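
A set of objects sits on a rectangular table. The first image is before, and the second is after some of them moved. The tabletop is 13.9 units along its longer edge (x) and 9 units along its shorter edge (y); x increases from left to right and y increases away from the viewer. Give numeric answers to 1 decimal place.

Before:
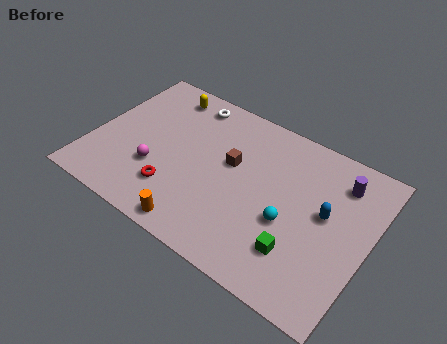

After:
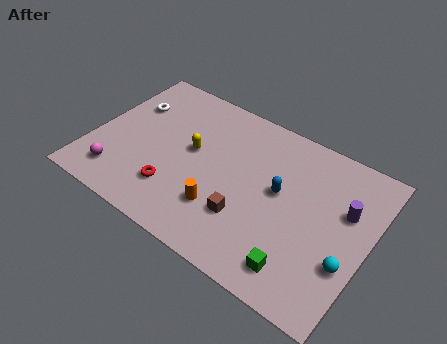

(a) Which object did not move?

the red torus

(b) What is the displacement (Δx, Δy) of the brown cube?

(1.2, -2.6)

From the two frames, the brown cube sits at roughly (6.9, 5.3) before and (8.1, 2.7) after.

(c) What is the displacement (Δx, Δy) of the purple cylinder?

(0.5, -1.4)

The purple cylinder started near (12.1, 7.1) and ended near (12.6, 5.7).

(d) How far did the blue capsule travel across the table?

2.3

The blue capsule moved from about (11.7, 5.0) to (9.4, 5.0), a distance of √(2.3² + 0.0²) ≈ 2.3.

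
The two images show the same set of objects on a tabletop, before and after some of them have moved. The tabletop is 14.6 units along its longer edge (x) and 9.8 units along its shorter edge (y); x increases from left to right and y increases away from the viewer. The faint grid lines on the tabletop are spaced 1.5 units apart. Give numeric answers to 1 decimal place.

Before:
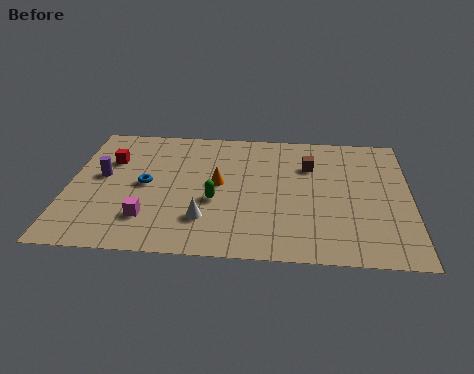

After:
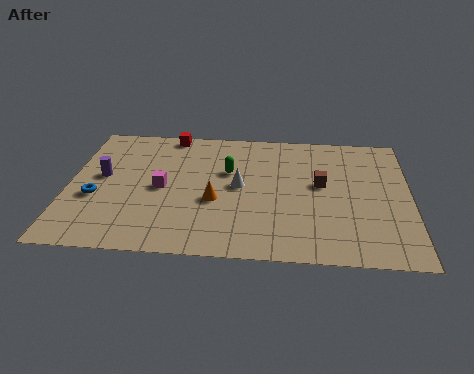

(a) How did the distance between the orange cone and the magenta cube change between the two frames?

-1.6

They were about 4.0 units apart before and 2.4 after — 1.6 units closer together.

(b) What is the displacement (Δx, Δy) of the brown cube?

(0.5, -1.4)

The brown cube was at about (10.3, 6.9) and moved to about (10.8, 5.5).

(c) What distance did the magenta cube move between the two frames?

2.4

From (3.5, 2.4) to (4.0, 4.7), the magenta cube covered √(0.5² + 2.3²) ≈ 2.4 units.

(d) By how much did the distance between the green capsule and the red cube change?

-1.6

Before: roughly 5.4 units apart; after: 3.8. That's 1.6 units closer together.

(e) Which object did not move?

the purple cylinder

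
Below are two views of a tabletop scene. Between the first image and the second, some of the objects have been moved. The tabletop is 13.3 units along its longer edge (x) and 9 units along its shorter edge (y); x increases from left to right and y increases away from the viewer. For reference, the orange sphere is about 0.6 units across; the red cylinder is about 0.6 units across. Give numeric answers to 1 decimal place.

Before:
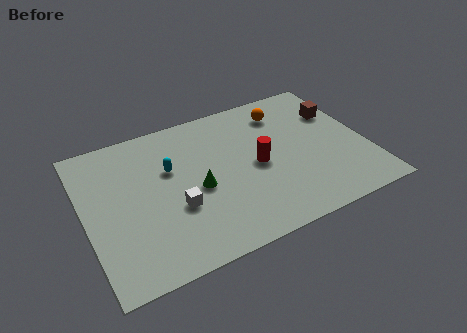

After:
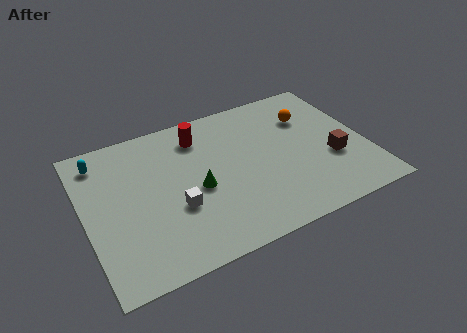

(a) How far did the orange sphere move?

1.4

The orange sphere was near (9.8, 7.2) before and (10.9, 6.4) after, so it travelled √(1.1² + 0.8²) ≈ 1.4 units.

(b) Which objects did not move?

the green cone and the white cube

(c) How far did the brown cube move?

3.0

From (12.3, 6.2) to (11.6, 3.3), the brown cube covered √(0.7² + 2.9²) ≈ 3.0 units.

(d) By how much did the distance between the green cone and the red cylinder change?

+0.3

Before: roughly 2.9 units apart; after: 3.2. That's 0.3 units further apart.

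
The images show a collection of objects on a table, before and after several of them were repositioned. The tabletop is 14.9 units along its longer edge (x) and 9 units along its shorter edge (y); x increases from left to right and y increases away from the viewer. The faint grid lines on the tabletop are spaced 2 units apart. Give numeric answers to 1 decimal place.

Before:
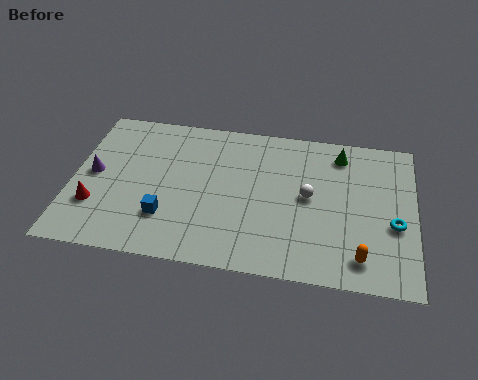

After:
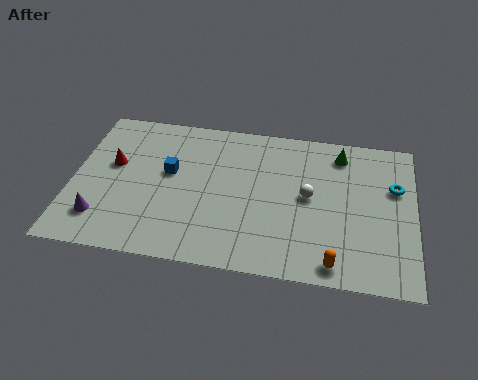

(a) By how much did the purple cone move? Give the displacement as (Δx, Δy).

(0.5, -2.6)

From the two frames, the purple cone sits at roughly (0.9, 4.6) before and (1.4, 2.0) after.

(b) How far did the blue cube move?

2.7

The blue cube moved from about (4.2, 2.5) to (4.2, 5.2), a distance of √(0.0² + 2.7²) ≈ 2.7.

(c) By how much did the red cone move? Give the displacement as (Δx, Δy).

(0.6, 2.6)

The red cone started near (1.1, 2.7) and ended near (1.7, 5.3).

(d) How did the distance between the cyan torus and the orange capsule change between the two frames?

+2.9

Before: roughly 2.5 units apart; after: 5.4. That's 2.9 units further apart.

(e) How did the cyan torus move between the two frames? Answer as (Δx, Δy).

(0.0, 2.2)

From the two frames, the cyan torus sits at roughly (14.0, 3.6) before and (14.0, 5.8) after.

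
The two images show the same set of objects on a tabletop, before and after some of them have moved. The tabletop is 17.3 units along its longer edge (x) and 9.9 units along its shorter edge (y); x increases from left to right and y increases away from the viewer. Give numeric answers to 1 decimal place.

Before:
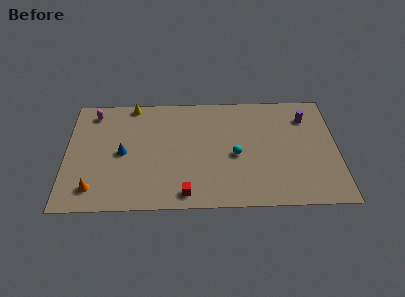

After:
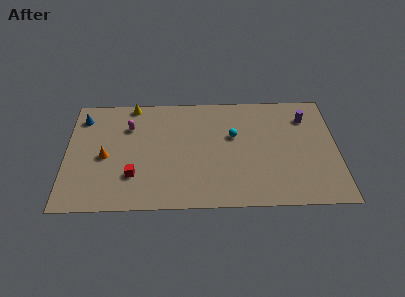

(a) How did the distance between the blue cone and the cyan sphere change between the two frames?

+2.7

The distance was about 7.2 in the first image and 9.9 in the second, so they moved 2.7 units further apart.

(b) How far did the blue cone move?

4.1

The blue cone moved from about (3.6, 4.8) to (1.0, 8.0), a distance of √(2.6² + 3.2²) ≈ 4.1.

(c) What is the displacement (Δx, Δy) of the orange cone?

(0.7, 2.7)

From the two frames, the orange cone sits at roughly (1.8, 1.8) before and (2.5, 4.5) after.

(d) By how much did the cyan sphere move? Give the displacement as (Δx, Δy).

(-0.1, 1.7)

The cyan sphere started near (10.8, 4.4) and ended near (10.7, 6.1).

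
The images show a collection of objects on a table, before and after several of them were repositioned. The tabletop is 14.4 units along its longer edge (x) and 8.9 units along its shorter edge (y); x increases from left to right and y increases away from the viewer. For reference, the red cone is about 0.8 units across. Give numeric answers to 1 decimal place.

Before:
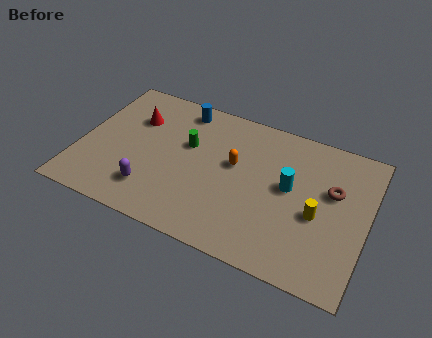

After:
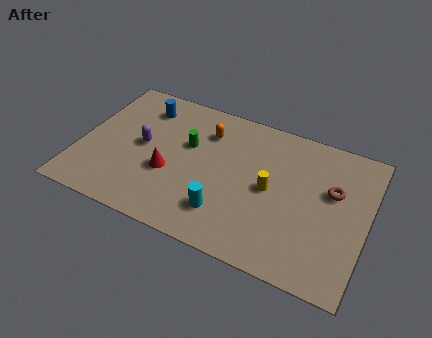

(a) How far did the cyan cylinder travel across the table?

4.0

From (10.5, 4.9) to (7.6, 2.1), the cyan cylinder covered √(2.9² + 2.8²) ≈ 4.0 units.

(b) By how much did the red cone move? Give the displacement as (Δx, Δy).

(2.1, -2.8)

The red cone started near (2.5, 6.2) and ended near (4.6, 3.4).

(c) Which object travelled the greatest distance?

the cyan cylinder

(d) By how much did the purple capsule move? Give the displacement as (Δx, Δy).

(-0.8, 2.6)

The purple capsule started near (3.9, 2.0) and ended near (3.1, 4.6).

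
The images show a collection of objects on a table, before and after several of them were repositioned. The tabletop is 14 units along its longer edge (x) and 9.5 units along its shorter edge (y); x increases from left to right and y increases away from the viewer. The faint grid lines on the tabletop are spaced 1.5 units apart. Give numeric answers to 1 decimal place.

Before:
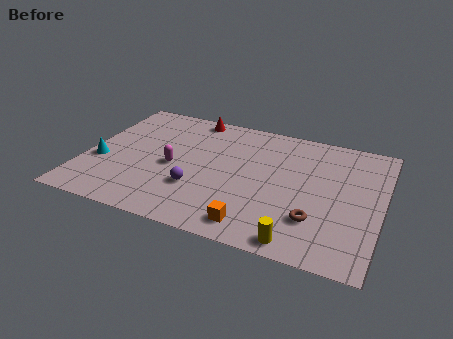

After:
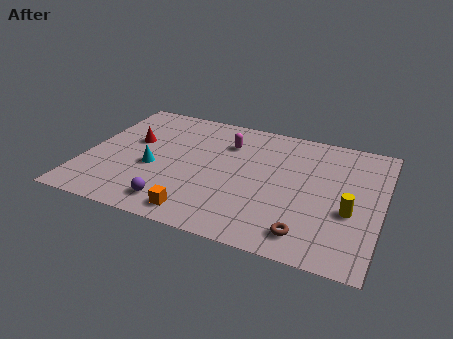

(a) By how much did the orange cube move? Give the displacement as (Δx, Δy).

(-2.6, -0.1)

The orange cube was at about (8.4, 1.3) and moved to about (5.8, 1.2).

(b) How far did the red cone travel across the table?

3.8

The red cone moved from about (4.6, 8.6) to (2.1, 5.7), a distance of √(2.5² + 2.9²) ≈ 3.8.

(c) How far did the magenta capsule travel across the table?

3.5

The magenta capsule moved from about (4.2, 4.3) to (6.5, 7.0), a distance of √(2.3² + 2.7²) ≈ 3.5.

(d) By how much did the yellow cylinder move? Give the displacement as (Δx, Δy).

(2.1, 2.8)

From the two frames, the yellow cylinder sits at roughly (10.5, 0.9) before and (12.6, 3.7) after.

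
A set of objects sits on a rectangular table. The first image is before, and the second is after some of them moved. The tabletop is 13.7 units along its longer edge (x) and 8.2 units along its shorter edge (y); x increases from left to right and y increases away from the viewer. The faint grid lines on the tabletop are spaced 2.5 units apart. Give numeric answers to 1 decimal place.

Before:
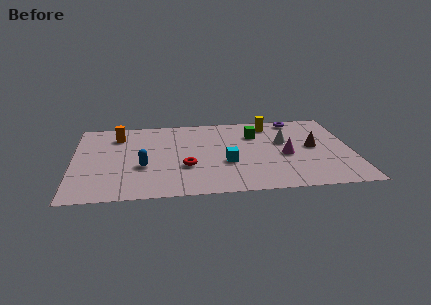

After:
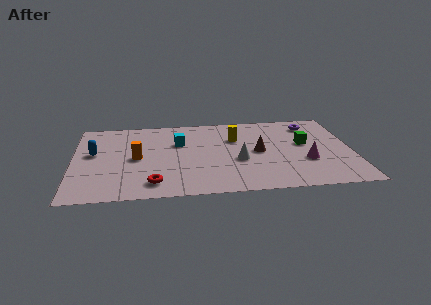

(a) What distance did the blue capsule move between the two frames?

2.9

The blue capsule moved from about (3.4, 3.1) to (1.0, 4.7), a distance of √(2.4² + 1.6²) ≈ 2.9.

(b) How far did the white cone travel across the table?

2.9

The white cone was near (10.4, 5.0) before and (8.1, 3.3) after, so it travelled √(2.3² + 1.7²) ≈ 2.9 units.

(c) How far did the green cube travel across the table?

2.7

The green cube was near (9.0, 5.9) before and (11.4, 4.7) after, so it travelled √(2.4² + 1.2²) ≈ 2.7 units.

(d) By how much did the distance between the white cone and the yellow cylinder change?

+0.3

The distance was about 2.0 in the first image and 2.3 in the second, so they moved 0.3 units further apart.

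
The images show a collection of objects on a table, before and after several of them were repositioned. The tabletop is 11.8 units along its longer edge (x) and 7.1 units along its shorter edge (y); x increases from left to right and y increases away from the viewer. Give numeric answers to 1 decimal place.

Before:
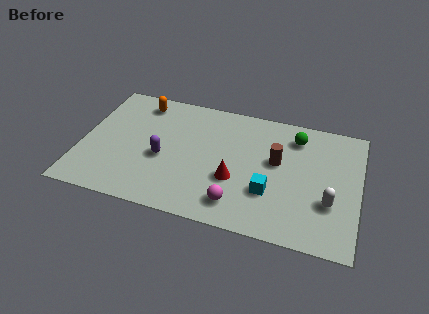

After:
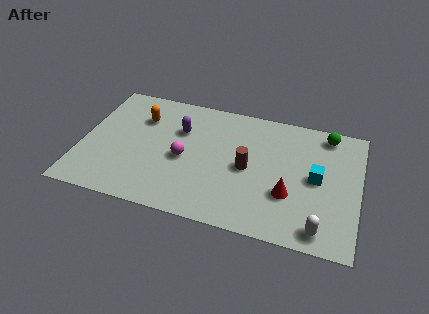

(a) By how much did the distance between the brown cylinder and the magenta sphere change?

-0.5

They were about 3.2 units apart before and 2.7 after — 0.5 units closer together.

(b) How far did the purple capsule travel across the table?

1.9

From (3.5, 3.0) to (4.1, 4.8), the purple capsule covered √(0.6² + 1.8²) ≈ 1.9 units.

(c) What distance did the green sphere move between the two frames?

1.4

The green sphere moved from about (9.0, 5.7) to (10.3, 6.2), a distance of √(1.3² + 0.5²) ≈ 1.4.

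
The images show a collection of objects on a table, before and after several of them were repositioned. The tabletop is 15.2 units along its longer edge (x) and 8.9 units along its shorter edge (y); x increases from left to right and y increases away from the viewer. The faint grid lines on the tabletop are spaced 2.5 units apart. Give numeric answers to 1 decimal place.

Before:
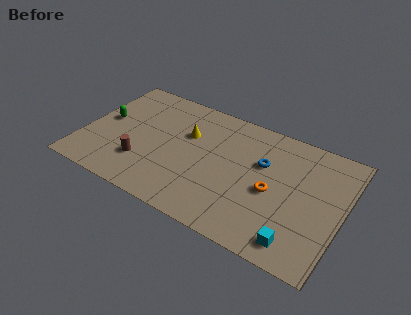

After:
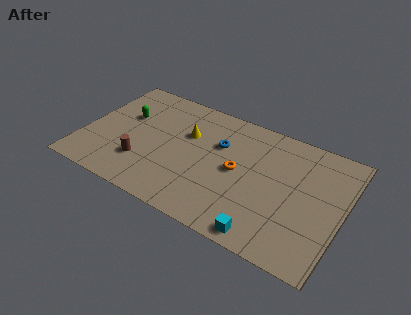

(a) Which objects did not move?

the yellow cone and the brown cylinder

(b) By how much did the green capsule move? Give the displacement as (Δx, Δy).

(1.1, 0.8)

The green capsule started near (1.1, 4.8) and ended near (2.2, 5.6).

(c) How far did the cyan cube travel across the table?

1.8

From (13.0, 1.3) to (11.2, 0.9), the cyan cube covered √(1.8² + 0.4²) ≈ 1.8 units.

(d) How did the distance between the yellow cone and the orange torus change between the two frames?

-2.1

Before: roughly 5.6 units apart; after: 3.5. That's 2.1 units closer together.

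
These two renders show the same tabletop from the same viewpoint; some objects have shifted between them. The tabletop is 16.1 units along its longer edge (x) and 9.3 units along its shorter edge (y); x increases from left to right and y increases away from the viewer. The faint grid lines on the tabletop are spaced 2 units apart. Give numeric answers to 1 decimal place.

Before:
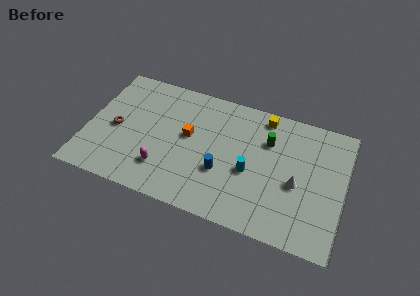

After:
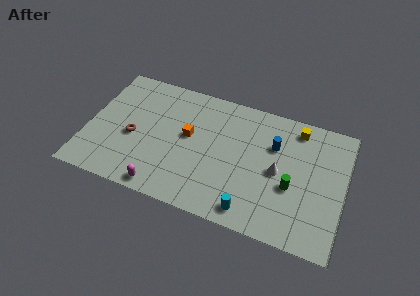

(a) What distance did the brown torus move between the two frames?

1.1

The brown torus moved from about (1.8, 4.3) to (2.9, 4.0), a distance of √(1.1² + 0.3²) ≈ 1.1.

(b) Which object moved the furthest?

the blue cylinder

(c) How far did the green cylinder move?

3.3

The green cylinder was near (11.2, 6.5) before and (12.9, 3.7) after, so it travelled √(1.7² + 2.8²) ≈ 3.3 units.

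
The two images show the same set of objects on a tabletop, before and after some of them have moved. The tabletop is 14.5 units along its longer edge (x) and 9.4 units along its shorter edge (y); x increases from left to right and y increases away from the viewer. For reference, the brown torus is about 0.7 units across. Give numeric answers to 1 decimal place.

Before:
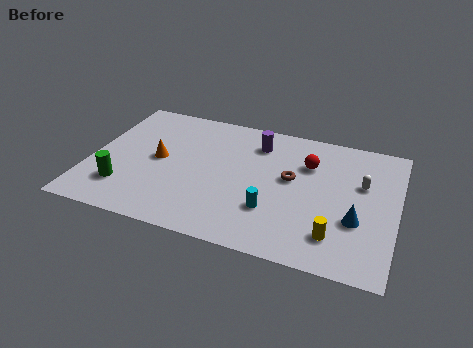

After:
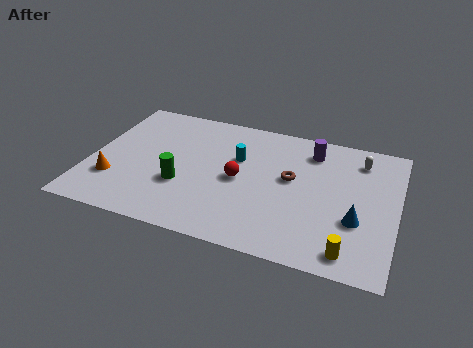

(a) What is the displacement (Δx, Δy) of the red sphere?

(-3.1, -2.1)

The red sphere started near (10.2, 6.6) and ended near (7.1, 4.5).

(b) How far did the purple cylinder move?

2.6

The purple cylinder moved from about (7.7, 7.4) to (10.3, 7.6), a distance of √(2.6² + 0.2²) ≈ 2.6.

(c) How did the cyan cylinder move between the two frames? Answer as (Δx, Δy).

(-1.9, 3.2)

The cyan cylinder started near (8.8, 2.8) and ended near (6.9, 6.0).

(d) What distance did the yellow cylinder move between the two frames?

1.1

The yellow cylinder moved from about (11.8, 2.0) to (12.5, 1.2), a distance of √(0.7² + 0.8²) ≈ 1.1.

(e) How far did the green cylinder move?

2.9

The green cylinder was near (1.8, 2.3) before and (4.5, 3.3) after, so it travelled √(2.7² + 1.0²) ≈ 2.9 units.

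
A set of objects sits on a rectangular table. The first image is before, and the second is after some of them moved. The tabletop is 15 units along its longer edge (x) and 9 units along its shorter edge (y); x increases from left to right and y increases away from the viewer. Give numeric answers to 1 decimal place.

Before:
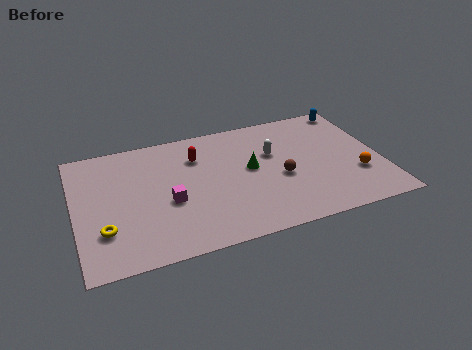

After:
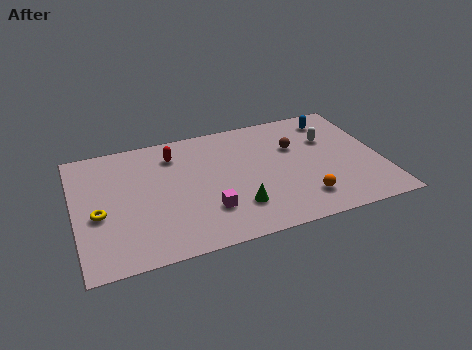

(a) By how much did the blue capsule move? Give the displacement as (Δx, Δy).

(-1.1, -0.6)

The blue capsule started near (14.1, 8.1) and ended near (13.0, 7.5).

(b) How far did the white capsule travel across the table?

2.8

From (9.8, 5.7) to (12.6, 6.0), the white capsule covered √(2.8² + 0.3²) ≈ 2.8 units.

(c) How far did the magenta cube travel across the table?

2.2

The magenta cube moved from about (4.5, 3.7) to (6.3, 2.5), a distance of √(1.8² + 1.2²) ≈ 2.2.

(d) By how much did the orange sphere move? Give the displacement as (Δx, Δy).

(-2.8, -1.0)

From the two frames, the orange sphere sits at roughly (13.7, 2.9) before and (10.9, 1.9) after.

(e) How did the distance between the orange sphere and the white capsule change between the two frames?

-0.4

They were about 4.8 units apart before and 4.4 after — 0.4 units closer together.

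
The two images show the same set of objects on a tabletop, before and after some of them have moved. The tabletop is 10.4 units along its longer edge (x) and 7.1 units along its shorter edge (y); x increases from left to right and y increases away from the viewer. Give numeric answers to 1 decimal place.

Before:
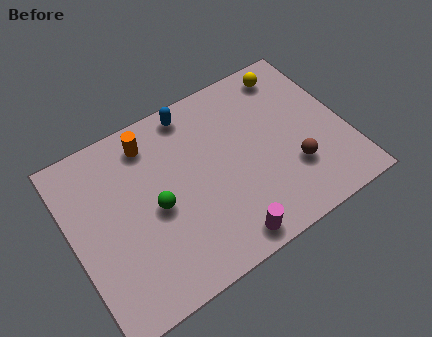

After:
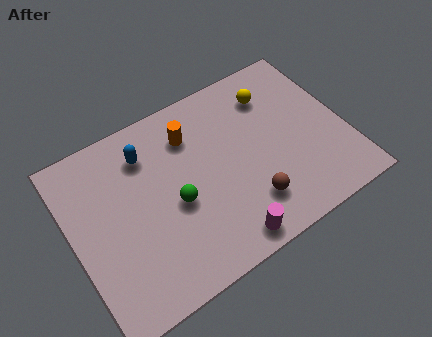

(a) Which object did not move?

the magenta cylinder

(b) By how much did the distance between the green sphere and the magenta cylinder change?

-0.6

Before: roughly 3.3 units apart; after: 2.7. That's 0.6 units closer together.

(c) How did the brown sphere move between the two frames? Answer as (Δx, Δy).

(-1.8, -0.5)

The brown sphere started near (8.2, 2.2) and ended near (6.4, 1.7).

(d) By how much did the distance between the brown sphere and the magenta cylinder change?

-1.8

Before: roughly 3.2 units apart; after: 1.4. That's 1.8 units closer together.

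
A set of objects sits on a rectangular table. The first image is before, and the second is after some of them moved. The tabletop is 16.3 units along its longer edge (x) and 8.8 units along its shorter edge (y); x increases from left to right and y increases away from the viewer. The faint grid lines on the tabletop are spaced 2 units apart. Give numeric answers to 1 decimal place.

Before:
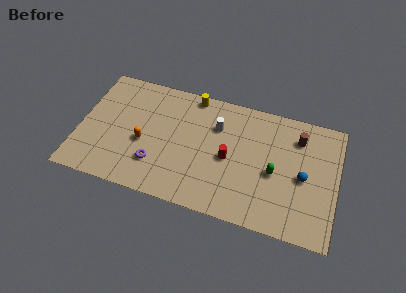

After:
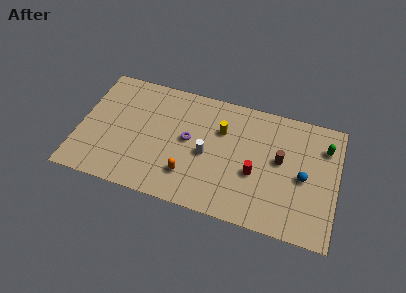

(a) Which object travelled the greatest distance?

the green capsule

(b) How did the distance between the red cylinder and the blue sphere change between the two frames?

-1.6

Before: roughly 4.7 units apart; after: 3.1. That's 1.6 units closer together.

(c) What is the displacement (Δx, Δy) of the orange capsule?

(3.0, -1.5)

The orange capsule was at about (4.1, 3.7) and moved to about (7.1, 2.2).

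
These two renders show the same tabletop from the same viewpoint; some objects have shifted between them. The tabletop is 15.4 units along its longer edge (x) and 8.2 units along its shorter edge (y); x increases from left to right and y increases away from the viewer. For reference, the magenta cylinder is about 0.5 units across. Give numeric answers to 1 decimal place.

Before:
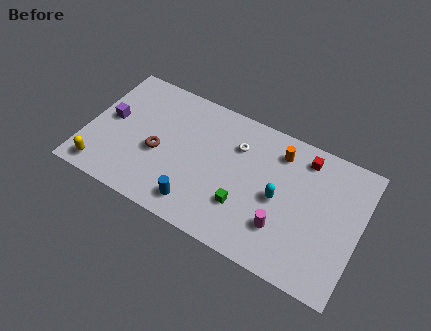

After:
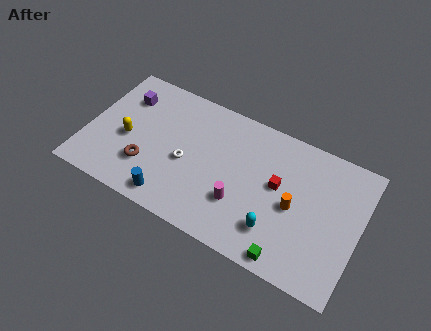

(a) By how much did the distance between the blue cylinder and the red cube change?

-1.1

The distance was about 7.7 in the first image and 6.6 in the second, so they moved 1.1 units closer together.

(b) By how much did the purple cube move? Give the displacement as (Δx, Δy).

(0.6, 1.7)

From the two frames, the purple cube sits at roughly (1.2, 4.4) before and (1.8, 6.1) after.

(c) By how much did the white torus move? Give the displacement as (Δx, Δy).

(-2.6, -2.3)

The white torus started near (8.3, 5.9) and ended near (5.7, 3.6).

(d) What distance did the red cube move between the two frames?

2.6

The red cube was near (12.0, 6.9) before and (10.8, 4.6) after, so it travelled √(1.2² + 2.3²) ≈ 2.6 units.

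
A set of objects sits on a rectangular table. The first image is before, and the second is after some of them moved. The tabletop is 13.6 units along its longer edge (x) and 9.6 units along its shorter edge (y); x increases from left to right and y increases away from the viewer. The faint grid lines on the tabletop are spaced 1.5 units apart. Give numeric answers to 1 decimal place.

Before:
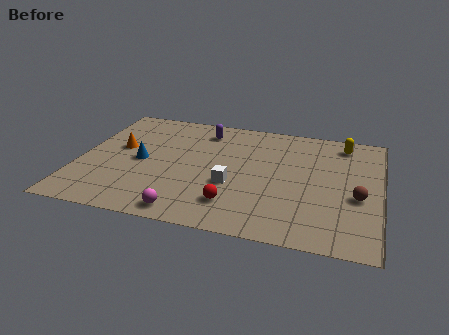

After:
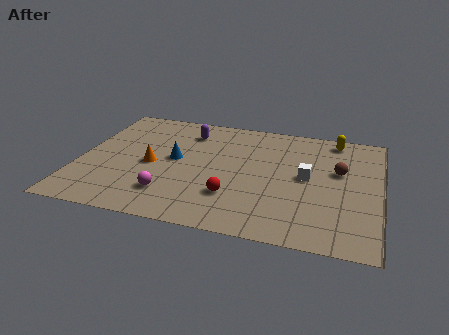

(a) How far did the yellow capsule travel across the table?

0.5

The yellow capsule moved from about (11.8, 8.2) to (11.4, 8.5), a distance of √(0.4² + 0.3²) ≈ 0.5.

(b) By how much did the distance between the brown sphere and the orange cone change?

-2.5

Before: roughly 11.0 units apart; after: 8.5. That's 2.5 units closer together.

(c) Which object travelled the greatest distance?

the white cube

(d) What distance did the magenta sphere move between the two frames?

1.5

From (5.2, 1.0) to (4.3, 2.2), the magenta sphere covered √(0.9² + 1.2²) ≈ 1.5 units.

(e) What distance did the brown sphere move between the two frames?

2.1

The brown sphere was near (12.6, 3.9) before and (11.7, 5.8) after, so it travelled √(0.9² + 1.9²) ≈ 2.1 units.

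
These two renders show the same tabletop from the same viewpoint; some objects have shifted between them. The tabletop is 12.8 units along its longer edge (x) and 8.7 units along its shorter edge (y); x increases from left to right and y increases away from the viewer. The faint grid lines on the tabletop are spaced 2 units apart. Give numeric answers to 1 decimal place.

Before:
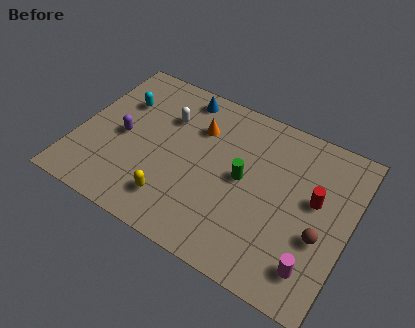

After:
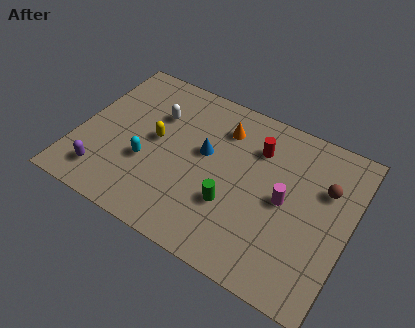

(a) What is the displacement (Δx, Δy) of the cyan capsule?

(1.7, -2.8)

The cyan capsule started near (1.7, 6.0) and ended near (3.4, 3.2).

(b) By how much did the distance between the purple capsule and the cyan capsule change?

+0.5

Before: roughly 1.9 units apart; after: 2.4. That's 0.5 units further apart.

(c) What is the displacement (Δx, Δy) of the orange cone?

(1.1, 0.5)

The orange cone started near (5.4, 6.2) and ended near (6.5, 6.7).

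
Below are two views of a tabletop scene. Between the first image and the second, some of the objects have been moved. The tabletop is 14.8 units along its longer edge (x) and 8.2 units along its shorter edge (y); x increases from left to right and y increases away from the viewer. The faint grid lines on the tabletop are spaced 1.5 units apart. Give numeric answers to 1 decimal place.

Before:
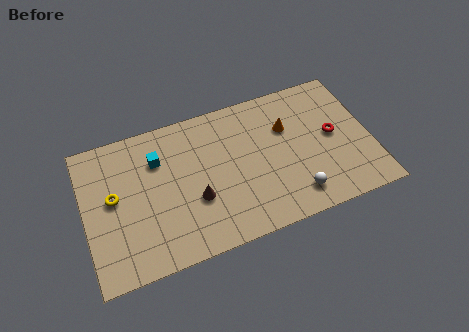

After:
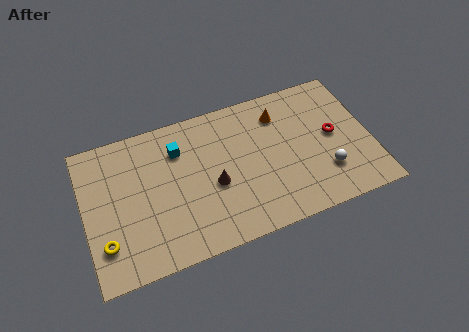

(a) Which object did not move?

the red torus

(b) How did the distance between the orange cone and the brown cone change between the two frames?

-0.9

The distance was about 5.6 in the first image and 4.7 in the second, so they moved 0.9 units closer together.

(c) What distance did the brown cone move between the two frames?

1.1

From (5.6, 3.0) to (6.6, 3.5), the brown cone covered √(1.0² + 0.5²) ≈ 1.1 units.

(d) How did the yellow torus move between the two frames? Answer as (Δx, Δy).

(-0.6, -2.4)

The yellow torus started near (1.5, 4.5) and ended near (0.9, 2.1).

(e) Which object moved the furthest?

the yellow torus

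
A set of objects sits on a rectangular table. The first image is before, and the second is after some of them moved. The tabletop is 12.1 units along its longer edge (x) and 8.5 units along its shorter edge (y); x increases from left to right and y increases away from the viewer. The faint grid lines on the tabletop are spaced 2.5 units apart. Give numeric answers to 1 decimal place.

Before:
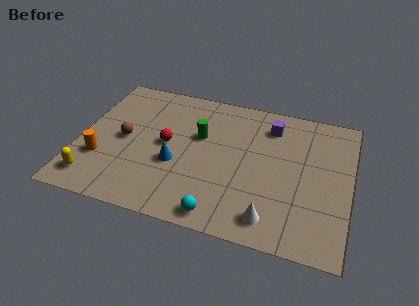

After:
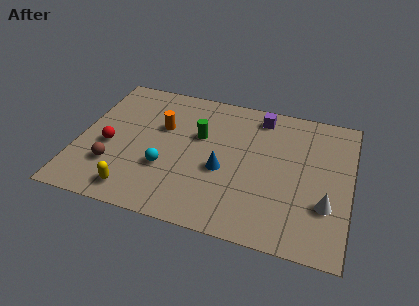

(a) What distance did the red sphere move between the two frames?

2.6

The red sphere was near (3.9, 4.4) before and (1.4, 3.6) after, so it travelled √(2.5² + 0.8²) ≈ 2.6 units.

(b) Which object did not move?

the green cylinder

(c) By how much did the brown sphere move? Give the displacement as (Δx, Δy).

(-0.3, -1.8)

The brown sphere started near (2.0, 4.2) and ended near (1.7, 2.4).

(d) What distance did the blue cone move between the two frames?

2.1

From (4.4, 3.3) to (6.5, 3.5), the blue cone covered √(2.1² + 0.2²) ≈ 2.1 units.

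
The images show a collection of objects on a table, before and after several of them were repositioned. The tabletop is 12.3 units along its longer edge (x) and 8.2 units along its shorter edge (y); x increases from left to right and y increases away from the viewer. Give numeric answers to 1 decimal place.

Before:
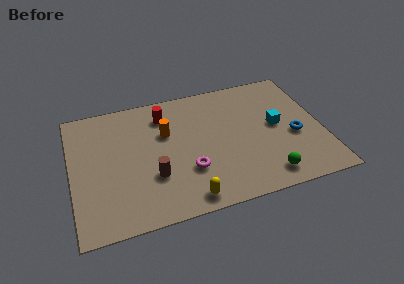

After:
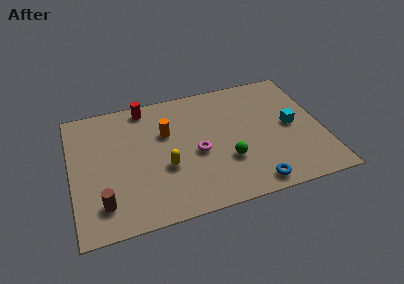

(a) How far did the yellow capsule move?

2.4

From (5.4, 0.9) to (4.5, 3.1), the yellow capsule covered √(0.9² + 2.2²) ≈ 2.4 units.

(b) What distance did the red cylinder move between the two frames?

1.2

From (4.7, 6.5) to (3.8, 7.3), the red cylinder covered √(0.9² + 0.8²) ≈ 1.2 units.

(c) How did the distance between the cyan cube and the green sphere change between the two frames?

+0.4

The distance was about 3.2 in the first image and 3.6 in the second, so they moved 0.4 units further apart.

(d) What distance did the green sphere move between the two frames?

2.3

The green sphere was near (9.3, 1.2) before and (7.5, 2.7) after, so it travelled √(1.8² + 1.5²) ≈ 2.3 units.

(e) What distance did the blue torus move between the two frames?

3.4

From (10.9, 3.4) to (8.6, 0.9), the blue torus covered √(2.3² + 2.5²) ≈ 3.4 units.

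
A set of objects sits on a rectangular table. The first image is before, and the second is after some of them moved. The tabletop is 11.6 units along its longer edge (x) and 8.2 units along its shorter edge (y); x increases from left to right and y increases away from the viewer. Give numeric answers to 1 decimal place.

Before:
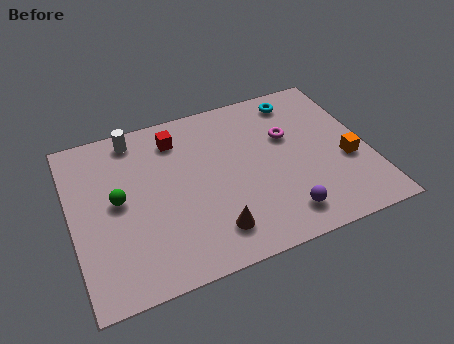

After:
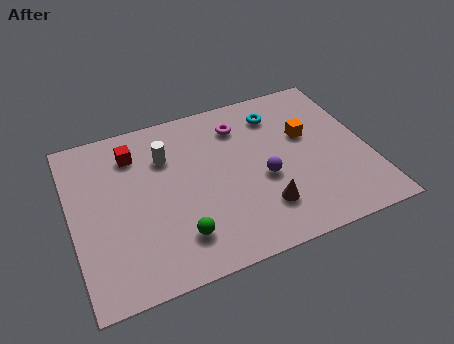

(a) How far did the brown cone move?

2.0

The brown cone was near (5.2, 1.6) before and (7.2, 2.0) after, so it travelled √(2.0² + 0.4²) ≈ 2.0 units.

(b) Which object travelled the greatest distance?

the green sphere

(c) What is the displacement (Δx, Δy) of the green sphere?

(2.1, -2.5)

From the two frames, the green sphere sits at roughly (1.8, 4.3) before and (3.9, 1.8) after.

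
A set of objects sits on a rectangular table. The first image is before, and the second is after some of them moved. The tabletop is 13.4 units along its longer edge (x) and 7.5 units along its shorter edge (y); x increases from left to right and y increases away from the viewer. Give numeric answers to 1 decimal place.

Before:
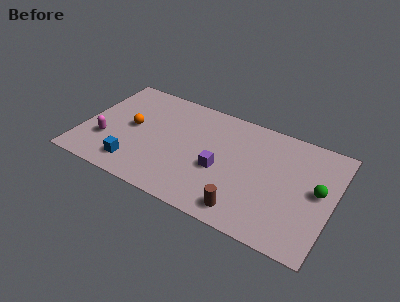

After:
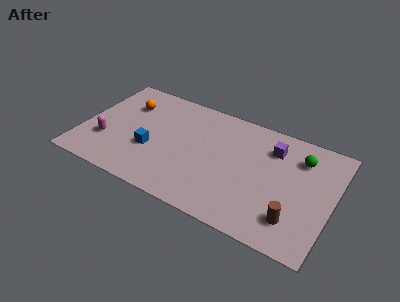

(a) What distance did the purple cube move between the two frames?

3.6

From (7.5, 3.1) to (10.0, 5.7), the purple cube covered √(2.5² + 2.6²) ≈ 3.6 units.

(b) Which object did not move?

the magenta capsule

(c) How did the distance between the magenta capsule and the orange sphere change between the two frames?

+1.2

They were about 1.9 units apart before and 3.1 after — 1.2 units further apart.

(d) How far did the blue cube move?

1.6

From (3.1, 1.4) to (3.8, 2.8), the blue cube covered √(0.7² + 1.4²) ≈ 1.6 units.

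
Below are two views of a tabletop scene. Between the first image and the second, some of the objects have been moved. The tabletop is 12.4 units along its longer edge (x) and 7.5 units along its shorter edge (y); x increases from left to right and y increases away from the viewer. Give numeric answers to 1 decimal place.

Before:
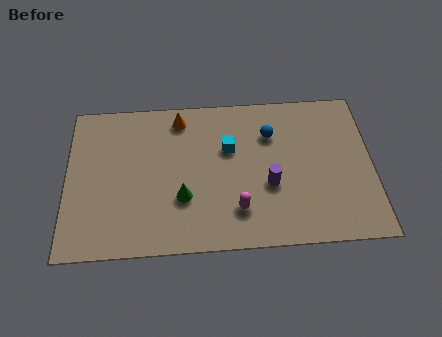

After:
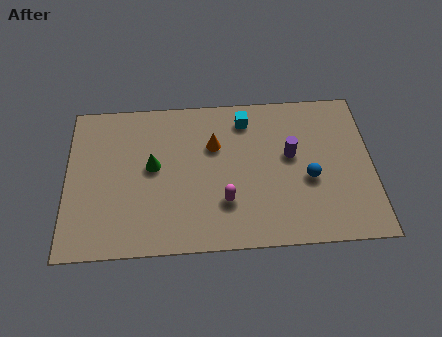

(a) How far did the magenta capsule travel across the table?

0.6

The magenta capsule was near (6.9, 1.8) before and (6.4, 2.2) after, so it travelled √(0.5² + 0.4²) ≈ 0.6 units.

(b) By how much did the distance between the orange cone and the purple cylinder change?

-1.8

They were about 5.0 units apart before and 3.2 after — 1.8 units closer together.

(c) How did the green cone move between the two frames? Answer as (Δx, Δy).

(-1.2, 1.6)

From the two frames, the green cone sits at roughly (4.7, 2.5) before and (3.5, 4.1) after.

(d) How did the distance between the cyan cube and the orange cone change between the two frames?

-0.8

They were about 2.6 units apart before and 1.8 after — 0.8 units closer together.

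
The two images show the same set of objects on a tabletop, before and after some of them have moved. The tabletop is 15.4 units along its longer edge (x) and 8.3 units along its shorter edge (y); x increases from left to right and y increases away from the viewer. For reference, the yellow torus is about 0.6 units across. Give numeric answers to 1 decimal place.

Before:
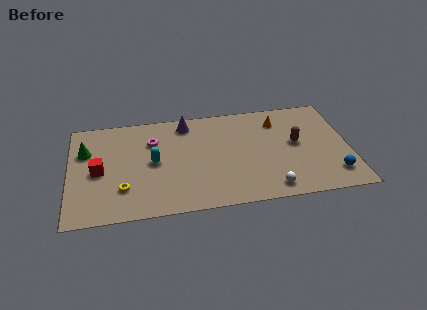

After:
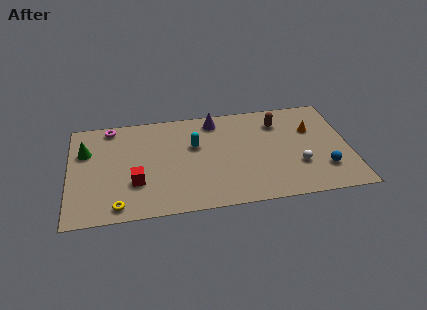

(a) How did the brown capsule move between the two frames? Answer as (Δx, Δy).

(-0.9, 1.9)

The brown capsule started near (12.5, 4.5) and ended near (11.6, 6.4).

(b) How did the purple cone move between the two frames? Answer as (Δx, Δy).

(1.6, 0.0)

From the two frames, the purple cone sits at roughly (6.5, 7.1) before and (8.1, 7.1) after.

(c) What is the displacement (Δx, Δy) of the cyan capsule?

(2.3, 1.0)

From the two frames, the cyan capsule sits at roughly (4.6, 4.2) before and (6.9, 5.2) after.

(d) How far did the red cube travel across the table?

2.3

From (1.6, 3.9) to (3.6, 2.7), the red cube covered √(2.0² + 1.2²) ≈ 2.3 units.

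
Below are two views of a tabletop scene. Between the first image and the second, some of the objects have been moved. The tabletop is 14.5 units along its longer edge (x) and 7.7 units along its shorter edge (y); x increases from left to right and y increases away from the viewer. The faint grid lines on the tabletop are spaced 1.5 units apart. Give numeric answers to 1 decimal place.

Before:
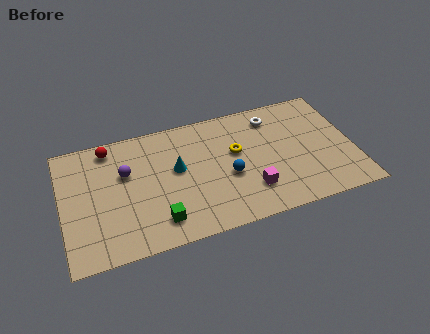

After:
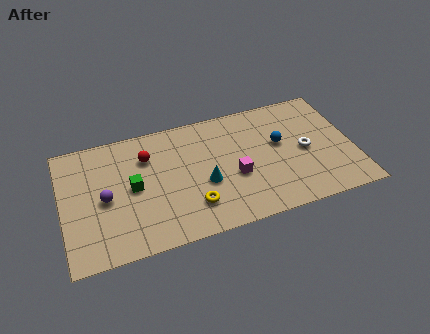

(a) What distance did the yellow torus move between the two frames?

3.6

The yellow torus was near (8.7, 4.6) before and (6.3, 1.9) after, so it travelled √(2.4² + 2.7²) ≈ 3.6 units.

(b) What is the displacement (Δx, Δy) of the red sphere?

(1.8, -1.1)

From the two frames, the red sphere sits at roughly (2.5, 6.7) before and (4.3, 5.6) after.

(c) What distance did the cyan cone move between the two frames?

1.8

The cyan cone moved from about (5.7, 4.4) to (7.0, 3.1), a distance of √(1.3² + 1.3²) ≈ 1.8.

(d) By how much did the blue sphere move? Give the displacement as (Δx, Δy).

(2.7, 1.3)

The blue sphere started near (8.2, 3.2) and ended near (10.9, 4.5).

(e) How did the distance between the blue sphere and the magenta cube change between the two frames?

+1.2

They were about 1.6 units apart before and 2.8 after — 1.2 units further apart.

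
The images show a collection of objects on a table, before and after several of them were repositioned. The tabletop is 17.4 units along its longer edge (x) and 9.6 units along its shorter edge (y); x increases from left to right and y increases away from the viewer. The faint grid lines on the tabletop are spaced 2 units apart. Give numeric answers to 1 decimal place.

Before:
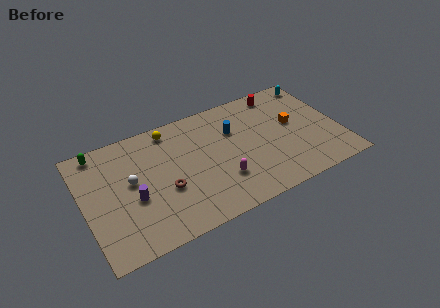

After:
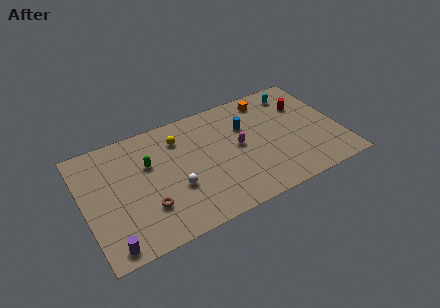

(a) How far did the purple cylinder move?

3.5

From (3.2, 3.9) to (1.3, 1.0), the purple cylinder covered √(1.9² + 2.9²) ≈ 3.5 units.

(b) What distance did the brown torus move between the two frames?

1.6

The brown torus was near (5.3, 3.7) before and (4.0, 2.8) after, so it travelled √(1.3² + 0.9²) ≈ 1.6 units.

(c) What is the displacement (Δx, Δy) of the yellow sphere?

(0.5, -1.0)

From the two frames, the yellow sphere sits at roughly (6.2, 8.4) before and (6.7, 7.4) after.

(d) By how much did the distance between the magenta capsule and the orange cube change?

-1.9

Before: roughly 6.0 units apart; after: 4.1. That's 1.9 units closer together.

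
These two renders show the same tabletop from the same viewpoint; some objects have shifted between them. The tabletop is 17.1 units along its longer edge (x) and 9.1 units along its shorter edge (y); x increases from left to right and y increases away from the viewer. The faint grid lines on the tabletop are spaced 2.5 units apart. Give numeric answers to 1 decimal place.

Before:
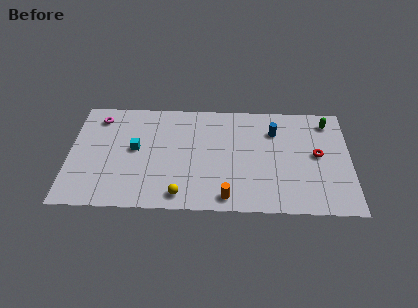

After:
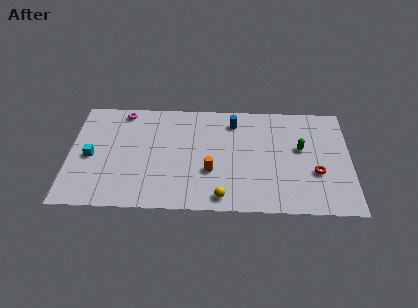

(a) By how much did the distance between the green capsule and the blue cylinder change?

+1.2

Before: roughly 3.4 units apart; after: 4.6. That's 1.2 units further apart.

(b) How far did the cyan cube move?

2.8

The cyan cube was near (4.0, 4.9) before and (1.3, 4.2) after, so it travelled √(2.7² + 0.7²) ≈ 2.8 units.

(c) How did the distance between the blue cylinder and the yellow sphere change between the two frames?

-1.6

The distance was about 7.9 in the first image and 6.3 in the second, so they moved 1.6 units closer together.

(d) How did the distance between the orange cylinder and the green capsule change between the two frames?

-3.1

Before: roughly 9.0 units apart; after: 5.9. That's 3.1 units closer together.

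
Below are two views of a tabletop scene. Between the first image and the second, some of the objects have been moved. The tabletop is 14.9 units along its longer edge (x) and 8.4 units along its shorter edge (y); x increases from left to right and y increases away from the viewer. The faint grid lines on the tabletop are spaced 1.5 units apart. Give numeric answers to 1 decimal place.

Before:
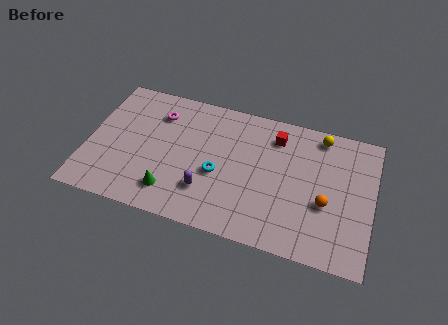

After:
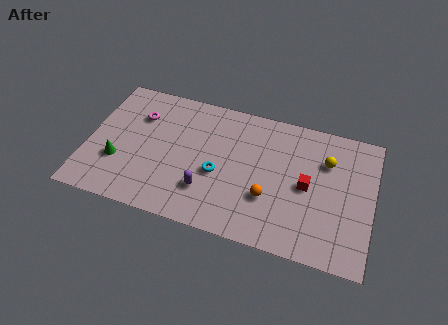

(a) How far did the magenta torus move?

1.1

From (3.5, 6.4) to (2.5, 6.0), the magenta torus covered √(1.0² + 0.4²) ≈ 1.1 units.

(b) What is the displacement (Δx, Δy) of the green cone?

(-2.9, 1.1)

The green cone was at about (4.6, 1.7) and moved to about (1.7, 2.8).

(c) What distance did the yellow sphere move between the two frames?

1.6

The yellow sphere was near (12.0, 7.4) before and (12.4, 5.9) after, so it travelled √(0.4² + 1.5²) ≈ 1.6 units.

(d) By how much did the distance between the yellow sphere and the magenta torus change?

+1.3

The distance was about 8.6 in the first image and 9.9 in the second, so they moved 1.3 units further apart.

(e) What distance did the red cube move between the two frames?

3.2

The red cube was near (9.7, 6.7) before and (11.5, 4.1) after, so it travelled √(1.8² + 2.6²) ≈ 3.2 units.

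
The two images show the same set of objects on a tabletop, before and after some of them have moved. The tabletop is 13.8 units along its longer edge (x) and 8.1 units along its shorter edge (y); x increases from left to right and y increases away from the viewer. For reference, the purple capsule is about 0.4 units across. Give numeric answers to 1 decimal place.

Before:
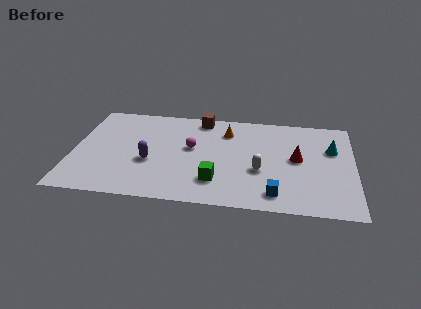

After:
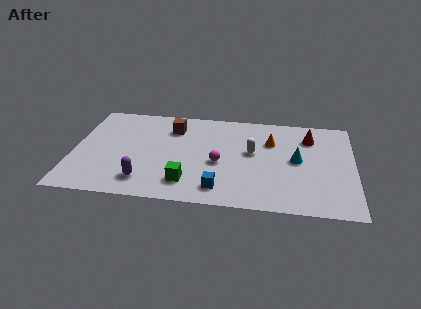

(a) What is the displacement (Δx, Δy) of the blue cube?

(-2.7, 0.1)

The blue cube started near (10.0, 1.3) and ended near (7.3, 1.4).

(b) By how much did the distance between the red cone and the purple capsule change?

+1.9

They were about 7.3 units apart before and 9.2 after — 1.9 units further apart.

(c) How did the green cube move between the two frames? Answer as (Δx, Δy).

(-1.4, -0.3)

The green cube was at about (7.1, 2.0) and moved to about (5.7, 1.7).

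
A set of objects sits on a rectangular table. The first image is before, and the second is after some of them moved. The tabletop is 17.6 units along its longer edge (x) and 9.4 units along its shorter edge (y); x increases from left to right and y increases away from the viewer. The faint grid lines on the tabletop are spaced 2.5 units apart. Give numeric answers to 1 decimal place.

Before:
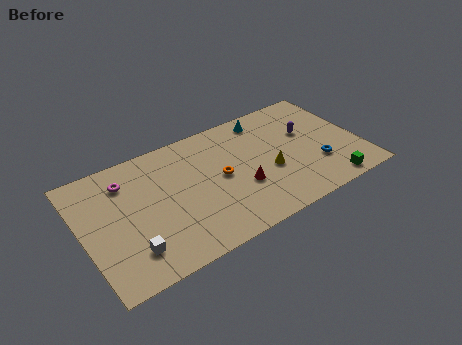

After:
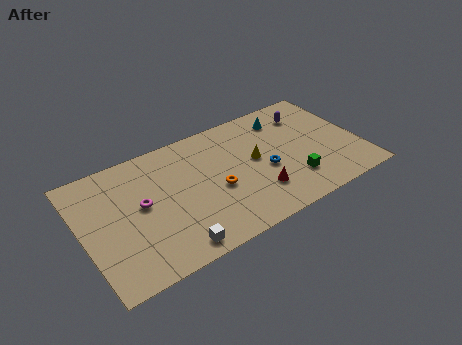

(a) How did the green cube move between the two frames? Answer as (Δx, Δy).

(-2.1, 1.4)

The green cube was at about (15.1, 1.0) and moved to about (13.0, 2.4).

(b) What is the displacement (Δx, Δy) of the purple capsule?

(0.3, 1.5)

The purple capsule started near (14.5, 5.8) and ended near (14.8, 7.3).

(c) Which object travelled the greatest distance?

the blue torus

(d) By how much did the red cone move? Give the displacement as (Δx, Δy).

(0.9, -0.9)

From the two frames, the red cone sits at roughly (9.8, 3.4) before and (10.7, 2.5) after.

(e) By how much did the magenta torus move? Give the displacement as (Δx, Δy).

(0.7, -2.2)

The magenta torus started near (3.0, 7.3) and ended near (3.7, 5.1).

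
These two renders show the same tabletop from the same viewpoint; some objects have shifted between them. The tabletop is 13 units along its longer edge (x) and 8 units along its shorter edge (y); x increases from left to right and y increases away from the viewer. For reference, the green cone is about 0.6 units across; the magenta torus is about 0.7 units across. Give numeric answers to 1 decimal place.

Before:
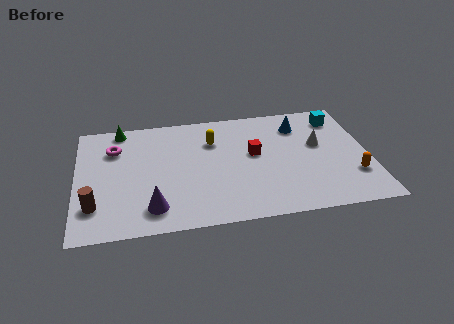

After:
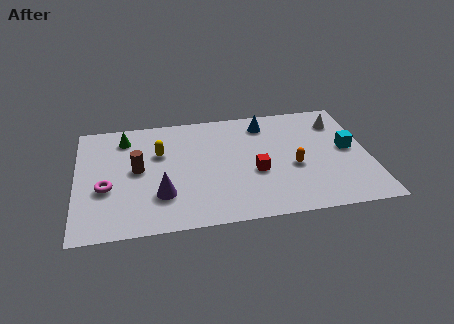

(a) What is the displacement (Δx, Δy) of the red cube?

(0.0, -1.3)

The red cube was at about (7.9, 4.5) and moved to about (7.9, 3.2).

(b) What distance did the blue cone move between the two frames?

1.6

The blue cone moved from about (10.0, 6.2) to (8.5, 6.6), a distance of √(1.5² + 0.4²) ≈ 1.6.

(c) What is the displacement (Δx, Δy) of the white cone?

(1.0, 1.5)

The white cone was at about (10.8, 4.7) and moved to about (11.8, 6.2).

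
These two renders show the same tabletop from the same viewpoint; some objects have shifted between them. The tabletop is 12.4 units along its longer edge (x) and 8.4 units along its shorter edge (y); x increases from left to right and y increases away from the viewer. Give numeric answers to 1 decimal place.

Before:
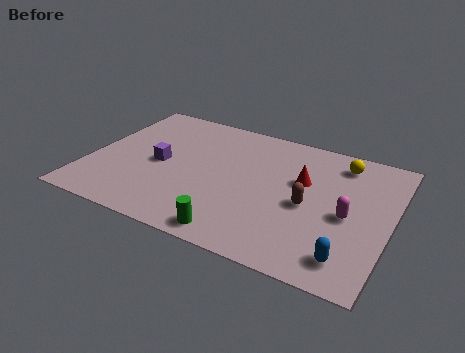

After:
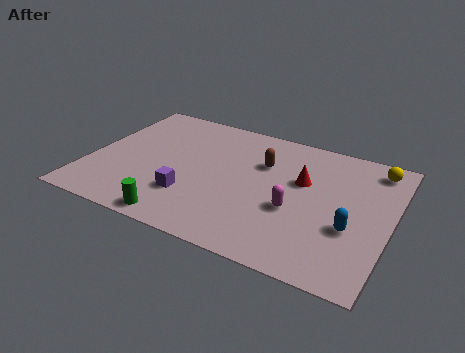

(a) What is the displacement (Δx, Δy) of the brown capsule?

(-2.1, 1.9)

The brown capsule was at about (9.1, 3.8) and moved to about (7.0, 5.7).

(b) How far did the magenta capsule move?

2.2

The magenta capsule moved from about (10.7, 3.8) to (8.6, 3.3), a distance of √(2.1² + 0.5²) ≈ 2.2.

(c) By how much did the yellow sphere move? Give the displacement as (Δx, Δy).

(1.4, 0.2)

The yellow sphere started near (10.1, 7.0) and ended near (11.5, 7.2).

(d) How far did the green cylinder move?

2.3

From (6.5, 0.9) to (4.2, 0.8), the green cylinder covered √(2.3² + 0.1²) ≈ 2.3 units.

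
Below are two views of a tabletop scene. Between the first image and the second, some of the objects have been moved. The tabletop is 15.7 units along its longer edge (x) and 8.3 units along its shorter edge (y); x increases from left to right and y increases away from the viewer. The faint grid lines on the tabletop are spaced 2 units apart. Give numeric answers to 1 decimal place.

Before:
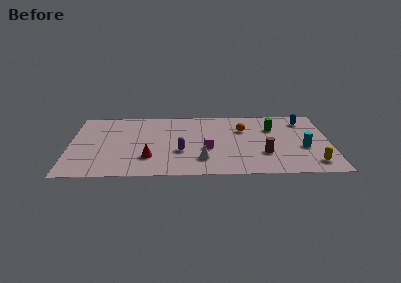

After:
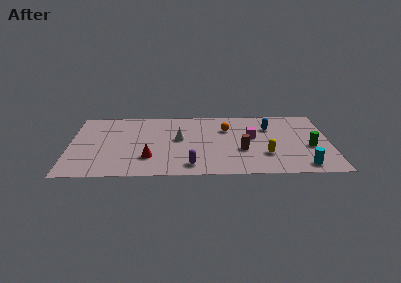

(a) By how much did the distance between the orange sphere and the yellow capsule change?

-1.9

They were about 5.9 units apart before and 4.0 after — 1.9 units closer together.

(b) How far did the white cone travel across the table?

3.0

The white cone was near (8.0, 2.0) before and (6.6, 4.6) after, so it travelled √(1.4² + 2.6²) ≈ 3.0 units.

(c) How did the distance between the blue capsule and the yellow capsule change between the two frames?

-1.9

Before: roughly 5.3 units apart; after: 3.4. That's 1.9 units closer together.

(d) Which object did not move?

the red cone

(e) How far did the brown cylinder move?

1.4

The brown cylinder moved from about (11.7, 2.6) to (10.4, 3.1), a distance of √(1.3² + 0.5²) ≈ 1.4.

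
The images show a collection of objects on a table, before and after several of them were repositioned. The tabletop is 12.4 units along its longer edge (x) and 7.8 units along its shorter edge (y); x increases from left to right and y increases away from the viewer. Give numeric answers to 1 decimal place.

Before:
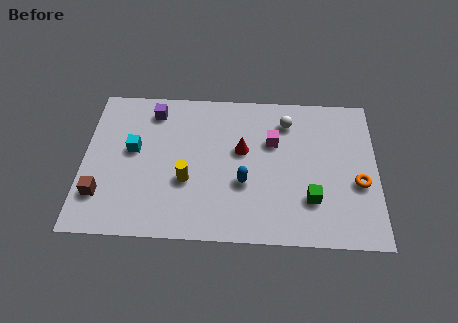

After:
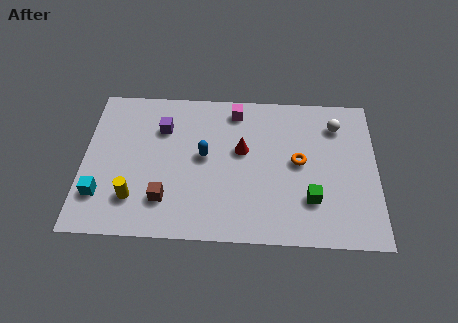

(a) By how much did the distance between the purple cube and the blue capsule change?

-3.0

The distance was about 5.3 in the first image and 2.3 in the second, so they moved 3.0 units closer together.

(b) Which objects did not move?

the red cone and the green cube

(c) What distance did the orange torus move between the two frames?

2.7

The orange torus moved from about (11.6, 3.1) to (9.1, 4.1), a distance of √(2.5² + 1.0²) ≈ 2.7.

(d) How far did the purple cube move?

1.0

The purple cube moved from about (2.9, 6.5) to (3.3, 5.6), a distance of √(0.4² + 0.9²) ≈ 1.0.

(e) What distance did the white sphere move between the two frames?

2.1

The white sphere was near (8.6, 6.2) before and (10.7, 6.1) after, so it travelled √(2.1² + 0.1²) ≈ 2.1 units.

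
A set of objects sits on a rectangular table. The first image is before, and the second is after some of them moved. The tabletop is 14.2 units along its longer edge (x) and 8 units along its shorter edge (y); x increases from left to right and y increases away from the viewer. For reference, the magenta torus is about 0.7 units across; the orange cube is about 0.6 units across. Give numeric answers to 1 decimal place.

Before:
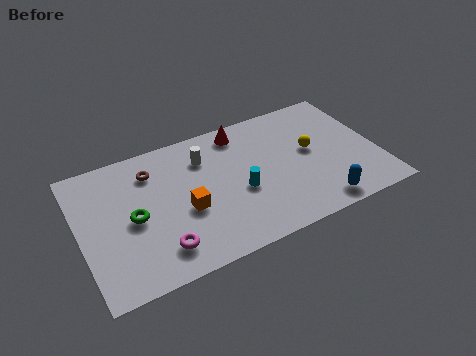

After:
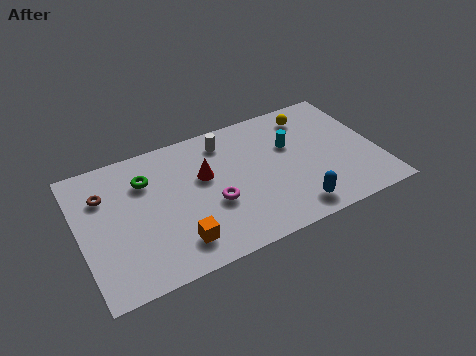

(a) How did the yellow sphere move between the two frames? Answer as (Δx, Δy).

(0.3, 2.2)

From the two frames, the yellow sphere sits at roughly (11.1, 4.4) before and (11.4, 6.6) after.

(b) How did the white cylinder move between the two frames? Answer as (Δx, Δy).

(1.1, 0.6)

The white cylinder started near (6.1, 6.0) and ended near (7.2, 6.6).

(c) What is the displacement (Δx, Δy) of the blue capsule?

(-1.2, 0.2)

The blue capsule was at about (11.0, 1.0) and moved to about (9.8, 1.2).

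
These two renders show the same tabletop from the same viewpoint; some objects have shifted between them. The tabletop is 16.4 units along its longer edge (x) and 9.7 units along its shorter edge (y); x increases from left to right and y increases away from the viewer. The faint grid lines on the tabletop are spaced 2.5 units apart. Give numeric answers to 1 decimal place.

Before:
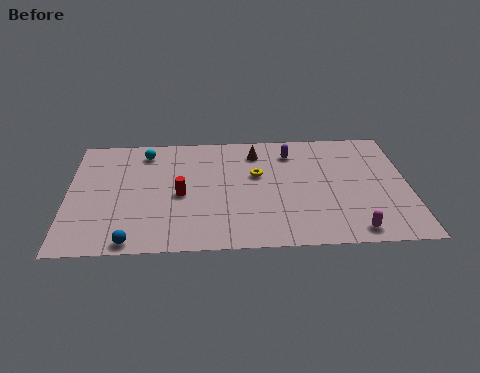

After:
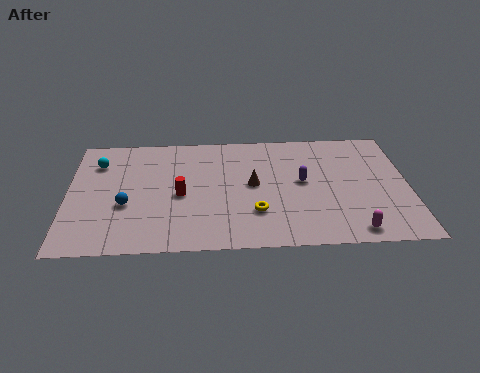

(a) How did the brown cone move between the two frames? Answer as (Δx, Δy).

(-0.2, -2.7)

From the two frames, the brown cone sits at roughly (9.1, 7.8) before and (8.9, 5.1) after.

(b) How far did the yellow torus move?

3.1

From (9.1, 5.9) to (9.0, 2.8), the yellow torus covered √(0.1² + 3.1²) ≈ 3.1 units.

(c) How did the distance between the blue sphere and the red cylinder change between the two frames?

-1.6

The distance was about 4.3 in the first image and 2.7 in the second, so they moved 1.6 units closer together.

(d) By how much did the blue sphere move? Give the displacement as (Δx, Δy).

(-0.3, 2.9)

The blue sphere started near (3.1, 0.8) and ended near (2.8, 3.7).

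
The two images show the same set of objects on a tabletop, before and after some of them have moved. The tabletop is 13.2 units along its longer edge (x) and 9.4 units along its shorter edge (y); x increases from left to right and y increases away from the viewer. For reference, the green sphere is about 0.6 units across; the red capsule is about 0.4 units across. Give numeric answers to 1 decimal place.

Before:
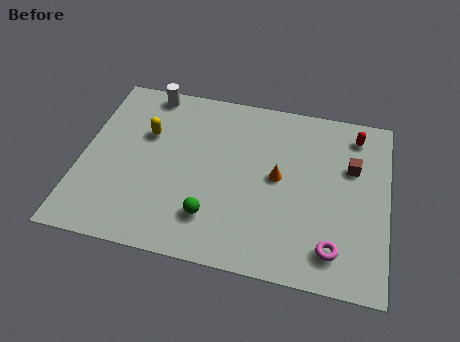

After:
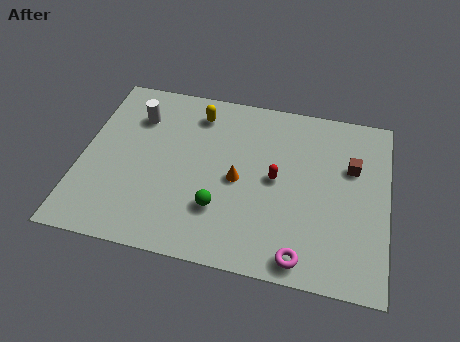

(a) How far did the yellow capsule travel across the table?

2.6

The yellow capsule was near (2.7, 6.1) before and (4.8, 7.7) after, so it travelled √(2.1² + 1.6²) ≈ 2.6 units.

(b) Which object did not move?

the brown cube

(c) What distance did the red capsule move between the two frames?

4.5

From (11.7, 7.9) to (8.4, 4.8), the red capsule covered √(3.3² + 3.1²) ≈ 4.5 units.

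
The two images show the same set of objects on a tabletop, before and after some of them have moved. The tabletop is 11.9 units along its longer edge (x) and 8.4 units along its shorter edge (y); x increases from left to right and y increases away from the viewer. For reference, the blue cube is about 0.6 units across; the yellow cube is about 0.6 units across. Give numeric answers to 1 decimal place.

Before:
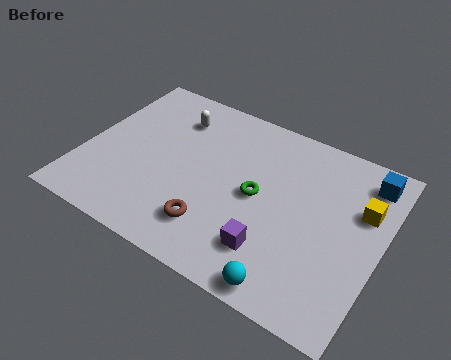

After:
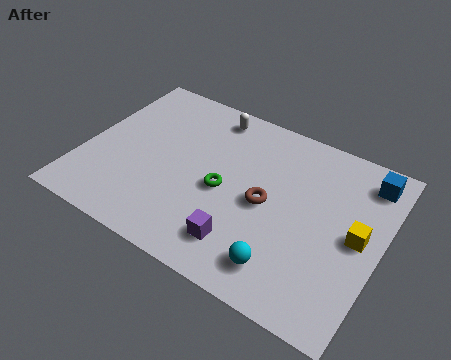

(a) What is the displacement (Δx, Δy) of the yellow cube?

(0.0, -1.3)

The yellow cube started near (11.0, 5.5) and ended near (11.0, 4.2).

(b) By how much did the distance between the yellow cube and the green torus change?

+1.1

They were about 4.2 units apart before and 5.3 after — 1.1 units further apart.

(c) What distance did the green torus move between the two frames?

1.4

The green torus moved from about (7.0, 4.2) to (5.7, 3.8), a distance of √(1.3² + 0.4²) ≈ 1.4.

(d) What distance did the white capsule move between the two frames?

1.6

From (3.2, 6.5) to (4.6, 7.3), the white capsule covered √(1.4² + 0.8²) ≈ 1.6 units.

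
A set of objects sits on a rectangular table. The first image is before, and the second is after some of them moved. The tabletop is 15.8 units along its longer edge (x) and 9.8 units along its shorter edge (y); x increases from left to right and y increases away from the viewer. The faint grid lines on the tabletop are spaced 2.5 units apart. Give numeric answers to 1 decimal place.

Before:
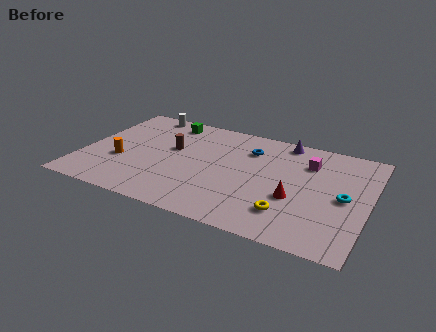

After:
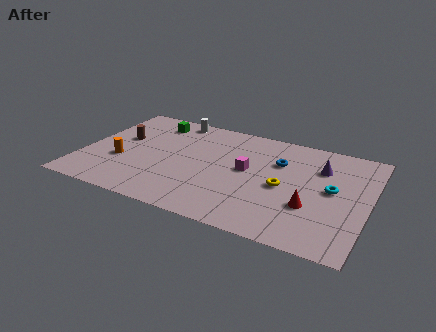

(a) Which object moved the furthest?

the magenta cube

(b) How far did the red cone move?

1.0

From (11.9, 3.7) to (12.8, 3.3), the red cone covered √(0.9² + 0.4²) ≈ 1.0 units.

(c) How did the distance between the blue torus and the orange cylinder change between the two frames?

+1.3

Before: roughly 7.7 units apart; after: 9.0. That's 1.3 units further apart.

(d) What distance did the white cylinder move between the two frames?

1.8

The white cylinder was near (2.7, 8.9) before and (4.5, 8.8) after, so it travelled √(1.8² + 0.1²) ≈ 1.8 units.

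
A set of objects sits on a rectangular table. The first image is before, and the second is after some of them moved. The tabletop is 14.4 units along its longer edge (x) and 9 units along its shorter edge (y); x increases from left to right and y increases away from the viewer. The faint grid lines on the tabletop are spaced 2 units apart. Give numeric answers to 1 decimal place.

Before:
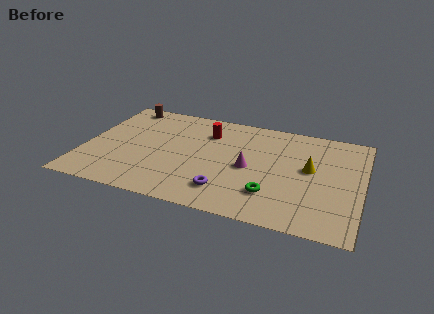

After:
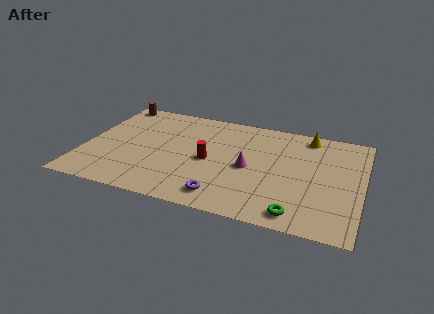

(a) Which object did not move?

the magenta cone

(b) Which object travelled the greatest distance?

the yellow cone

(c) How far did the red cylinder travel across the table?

2.5

The red cylinder was near (6.2, 6.7) before and (6.5, 4.2) after, so it travelled √(0.3² + 2.5²) ≈ 2.5 units.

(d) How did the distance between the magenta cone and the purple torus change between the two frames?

+0.5

They were about 2.5 units apart before and 3.0 after — 0.5 units further apart.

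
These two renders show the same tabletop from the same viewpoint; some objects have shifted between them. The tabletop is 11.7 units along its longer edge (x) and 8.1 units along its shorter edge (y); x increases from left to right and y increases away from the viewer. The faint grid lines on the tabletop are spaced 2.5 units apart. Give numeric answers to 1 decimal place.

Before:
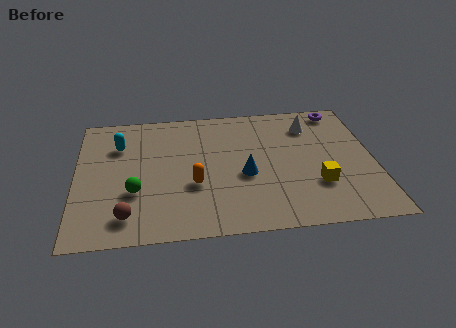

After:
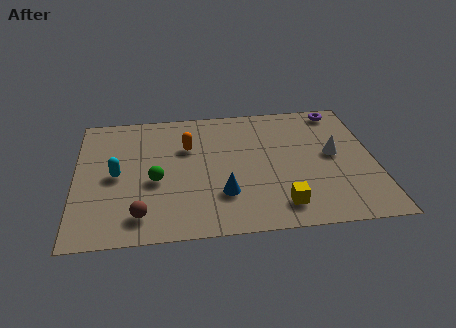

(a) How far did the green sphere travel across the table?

1.0

The green sphere moved from about (2.3, 2.8) to (3.1, 3.4), a distance of √(0.8² + 0.6²) ≈ 1.0.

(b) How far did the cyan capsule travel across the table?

1.9

The cyan capsule moved from about (1.7, 5.8) to (1.6, 3.9), a distance of √(0.1² + 1.9²) ≈ 1.9.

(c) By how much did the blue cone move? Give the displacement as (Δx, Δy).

(-0.9, -1.1)

The blue cone started near (6.6, 3.4) and ended near (5.7, 2.3).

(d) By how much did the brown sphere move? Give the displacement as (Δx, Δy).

(0.5, 0.0)

The brown sphere started near (2.0, 1.4) and ended near (2.5, 1.4).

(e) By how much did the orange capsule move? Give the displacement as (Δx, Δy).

(-0.2, 2.4)

The orange capsule started near (4.6, 3.0) and ended near (4.4, 5.4).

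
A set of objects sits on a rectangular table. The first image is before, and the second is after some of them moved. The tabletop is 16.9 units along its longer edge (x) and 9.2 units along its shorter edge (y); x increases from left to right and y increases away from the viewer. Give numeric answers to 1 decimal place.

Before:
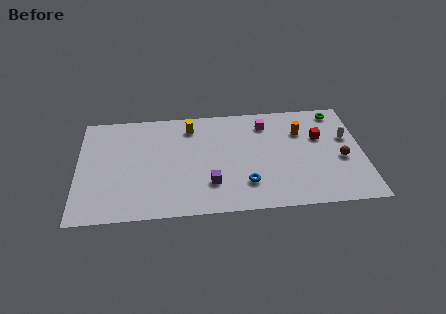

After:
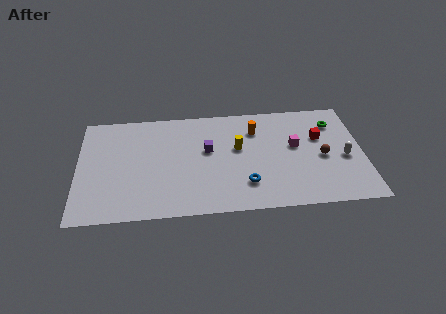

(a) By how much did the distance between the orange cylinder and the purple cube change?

-3.5

Before: roughly 6.8 units apart; after: 3.3. That's 3.5 units closer together.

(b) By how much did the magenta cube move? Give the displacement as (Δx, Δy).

(1.7, -2.1)

The magenta cube was at about (11.2, 7.4) and moved to about (12.9, 5.3).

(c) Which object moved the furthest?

the yellow cylinder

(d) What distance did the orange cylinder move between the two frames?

2.7

The orange cylinder moved from about (13.3, 6.5) to (10.6, 6.9), a distance of √(2.7² + 0.4²) ≈ 2.7.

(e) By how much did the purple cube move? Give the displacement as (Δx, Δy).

(-0.1, 2.9)

The purple cube was at about (7.8, 2.5) and moved to about (7.7, 5.4).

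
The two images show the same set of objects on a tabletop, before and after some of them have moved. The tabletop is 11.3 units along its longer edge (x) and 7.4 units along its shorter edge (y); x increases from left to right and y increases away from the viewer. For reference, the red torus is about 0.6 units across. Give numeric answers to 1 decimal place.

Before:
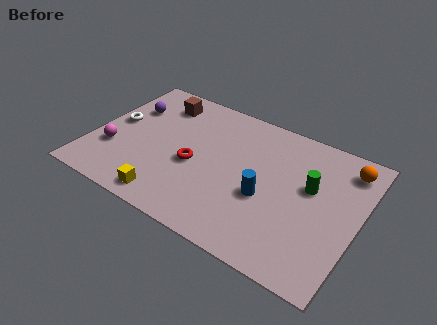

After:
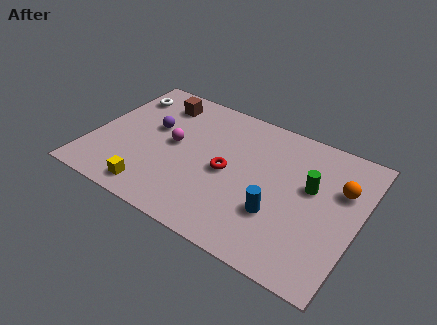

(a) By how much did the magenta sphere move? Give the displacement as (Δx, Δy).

(2.4, 1.5)

From the two frames, the magenta sphere sits at roughly (1.0, 2.4) before and (3.4, 3.9) after.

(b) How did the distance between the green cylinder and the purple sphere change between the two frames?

-1.2

They were about 8.0 units apart before and 6.8 after — 1.2 units closer together.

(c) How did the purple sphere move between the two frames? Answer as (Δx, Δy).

(1.2, -0.7)

From the two frames, the purple sphere sits at roughly (1.2, 5.1) before and (2.4, 4.4) after.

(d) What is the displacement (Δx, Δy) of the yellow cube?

(-0.7, 0.1)

The yellow cube started near (3.7, 0.9) and ended near (3.0, 1.0).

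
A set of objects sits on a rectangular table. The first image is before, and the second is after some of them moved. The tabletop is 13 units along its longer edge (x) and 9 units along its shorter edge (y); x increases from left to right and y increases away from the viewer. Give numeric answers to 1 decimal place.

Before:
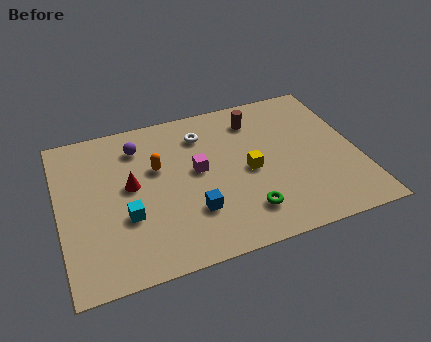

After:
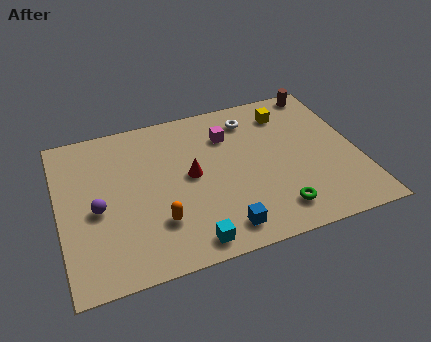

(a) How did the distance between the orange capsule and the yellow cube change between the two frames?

+3.6

Before: roughly 4.1 units apart; after: 7.7. That's 3.6 units further apart.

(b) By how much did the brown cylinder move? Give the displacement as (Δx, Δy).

(3.1, 1.0)

The brown cylinder was at about (8.8, 7.2) and moved to about (11.9, 8.2).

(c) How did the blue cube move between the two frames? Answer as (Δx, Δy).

(1.1, -1.3)

The blue cube was at about (5.6, 2.6) and moved to about (6.7, 1.3).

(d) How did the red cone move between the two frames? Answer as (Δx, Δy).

(2.6, -0.2)

The red cone started near (3.1, 4.9) and ended near (5.7, 4.7).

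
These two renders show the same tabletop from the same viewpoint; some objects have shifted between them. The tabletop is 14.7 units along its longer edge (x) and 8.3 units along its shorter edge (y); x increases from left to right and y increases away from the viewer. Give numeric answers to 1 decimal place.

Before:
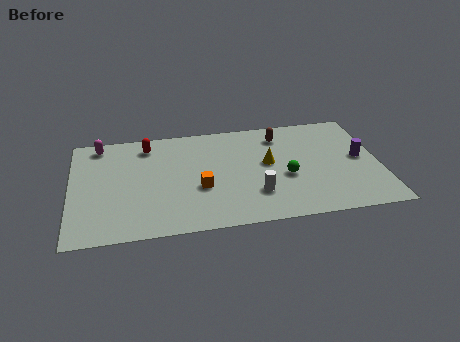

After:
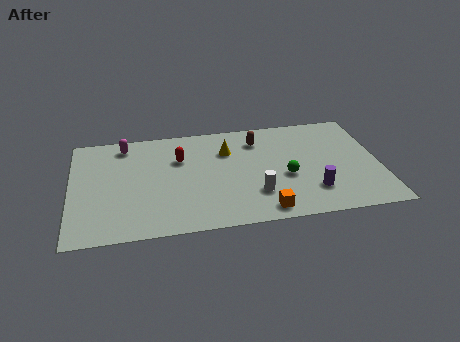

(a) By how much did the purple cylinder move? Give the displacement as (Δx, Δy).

(-2.4, -2.2)

From the two frames, the purple cylinder sits at roughly (13.8, 4.3) before and (11.4, 2.1) after.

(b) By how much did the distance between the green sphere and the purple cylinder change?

-1.9

Before: roughly 3.7 units apart; after: 1.8. That's 1.9 units closer together.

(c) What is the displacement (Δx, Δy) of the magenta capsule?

(1.2, -0.2)

The magenta capsule was at about (1.4, 7.3) and moved to about (2.6, 7.1).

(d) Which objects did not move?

the white cylinder and the green sphere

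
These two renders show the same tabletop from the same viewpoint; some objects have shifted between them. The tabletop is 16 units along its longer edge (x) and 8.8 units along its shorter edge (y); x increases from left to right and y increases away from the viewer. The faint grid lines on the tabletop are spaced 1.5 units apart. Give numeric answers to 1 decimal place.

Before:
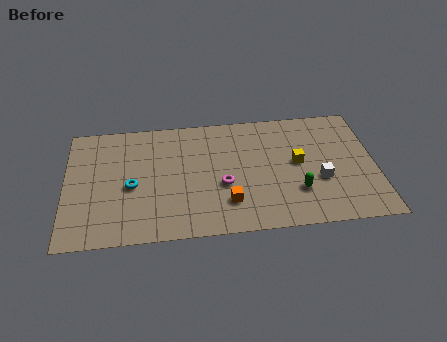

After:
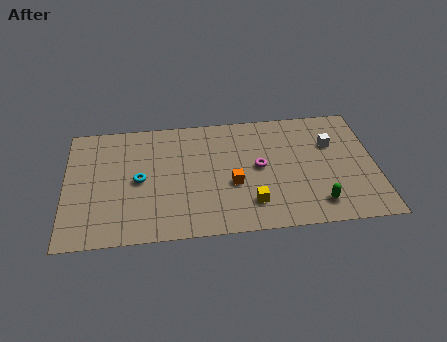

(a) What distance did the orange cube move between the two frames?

1.3

The orange cube was near (8.3, 2.2) before and (8.6, 3.5) after, so it travelled √(0.3² + 1.3²) ≈ 1.3 units.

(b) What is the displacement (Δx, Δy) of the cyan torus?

(0.4, 0.4)

From the two frames, the cyan torus sits at roughly (3.4, 3.9) before and (3.8, 4.3) after.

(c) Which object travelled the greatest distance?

the yellow cube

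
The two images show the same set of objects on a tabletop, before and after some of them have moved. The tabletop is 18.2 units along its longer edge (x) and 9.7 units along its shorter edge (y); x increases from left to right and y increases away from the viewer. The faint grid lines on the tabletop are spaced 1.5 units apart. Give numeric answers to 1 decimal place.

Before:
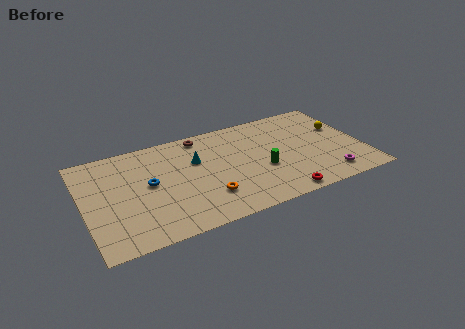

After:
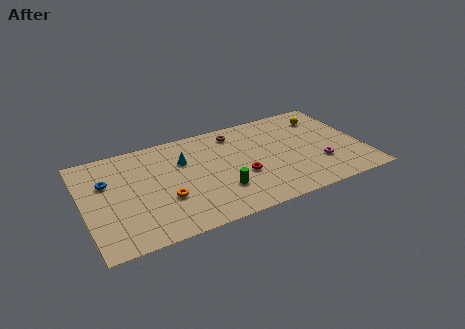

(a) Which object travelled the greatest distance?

the red torus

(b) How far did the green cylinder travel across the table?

3.1

The green cylinder was near (11.5, 3.8) before and (8.6, 2.8) after, so it travelled √(2.9² + 1.0²) ≈ 3.1 units.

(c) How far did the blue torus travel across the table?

2.9

The blue torus moved from about (4.2, 5.2) to (1.6, 6.4), a distance of √(2.6² + 1.2²) ≈ 2.9.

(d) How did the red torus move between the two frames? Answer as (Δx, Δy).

(-2.2, 2.8)

The red torus started near (12.3, 0.9) and ended near (10.1, 3.7).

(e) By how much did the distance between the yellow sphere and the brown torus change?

-3.5

The distance was about 9.4 in the first image and 5.9 in the second, so they moved 3.5 units closer together.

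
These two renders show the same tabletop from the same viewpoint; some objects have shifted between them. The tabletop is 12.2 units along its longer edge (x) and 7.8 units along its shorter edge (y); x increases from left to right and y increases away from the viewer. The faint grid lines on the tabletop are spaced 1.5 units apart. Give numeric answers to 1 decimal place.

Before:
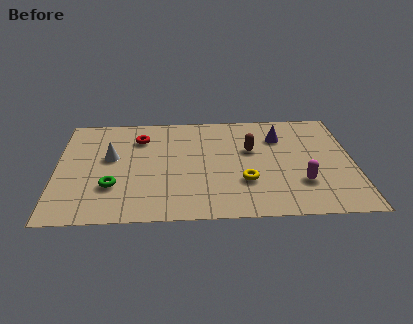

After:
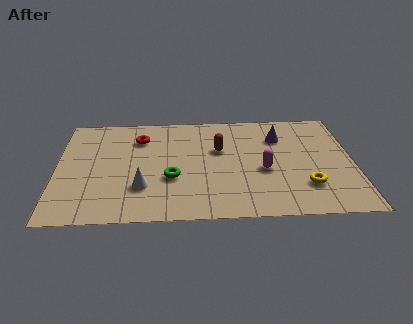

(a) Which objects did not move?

the red torus and the purple cone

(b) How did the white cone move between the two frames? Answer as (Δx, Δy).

(1.3, -2.2)

The white cone was at about (2.2, 4.5) and moved to about (3.5, 2.3).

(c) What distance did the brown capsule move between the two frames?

1.3

From (8.0, 4.8) to (6.7, 4.9), the brown capsule covered √(1.3² + 0.1²) ≈ 1.3 units.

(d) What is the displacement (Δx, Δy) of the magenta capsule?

(-1.5, 1.0)

The magenta capsule started near (10.0, 2.3) and ended near (8.5, 3.3).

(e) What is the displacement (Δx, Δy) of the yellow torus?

(2.5, -0.4)

From the two frames, the yellow torus sits at roughly (7.7, 2.5) before and (10.2, 2.1) after.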